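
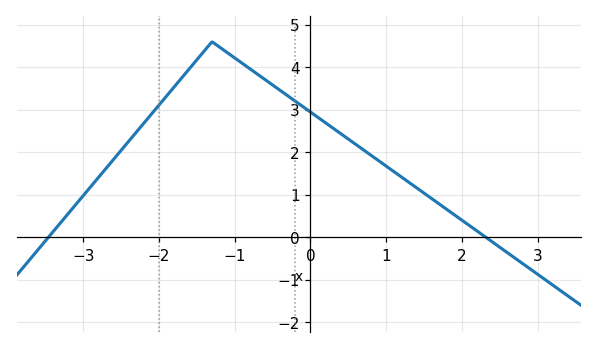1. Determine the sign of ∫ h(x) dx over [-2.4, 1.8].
positive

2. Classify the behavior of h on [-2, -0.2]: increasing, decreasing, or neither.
neither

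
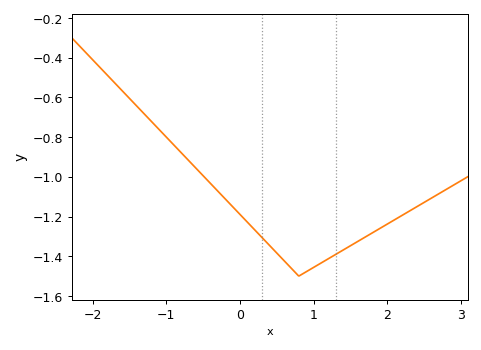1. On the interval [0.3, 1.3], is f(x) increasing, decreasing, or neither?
neither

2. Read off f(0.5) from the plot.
-1.38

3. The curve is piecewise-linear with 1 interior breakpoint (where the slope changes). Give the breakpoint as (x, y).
(0.8, -1.5)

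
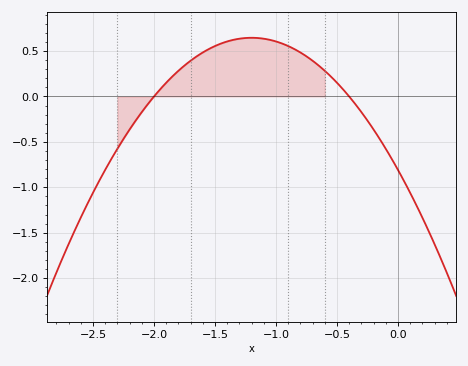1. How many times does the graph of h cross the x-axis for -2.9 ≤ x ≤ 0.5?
2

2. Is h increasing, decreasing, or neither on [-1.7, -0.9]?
neither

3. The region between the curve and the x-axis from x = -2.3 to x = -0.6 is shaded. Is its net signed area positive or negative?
positive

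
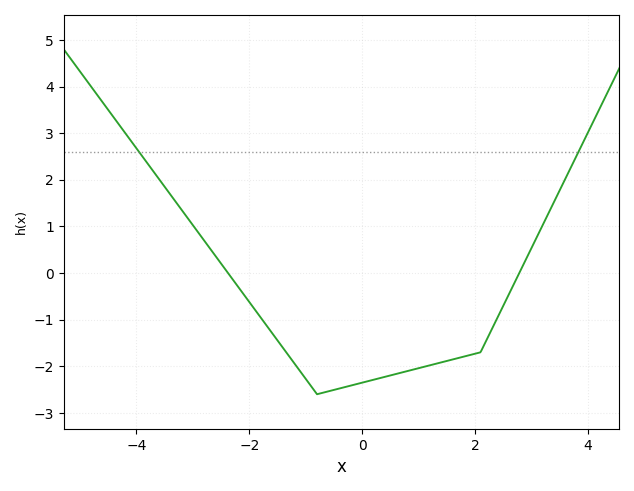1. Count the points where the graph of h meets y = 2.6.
2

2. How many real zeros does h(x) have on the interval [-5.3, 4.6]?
2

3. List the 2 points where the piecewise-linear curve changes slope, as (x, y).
(-0.8, -2.6); (2.1, -1.7)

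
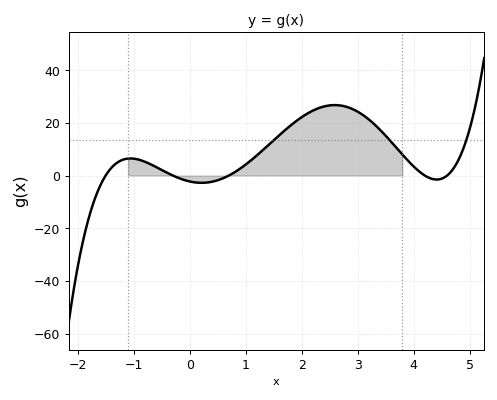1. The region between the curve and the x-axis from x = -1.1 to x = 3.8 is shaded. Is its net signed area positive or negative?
positive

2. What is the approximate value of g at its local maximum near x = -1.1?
6.48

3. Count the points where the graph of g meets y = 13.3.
3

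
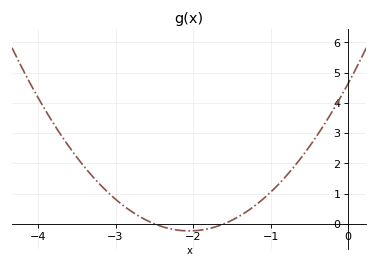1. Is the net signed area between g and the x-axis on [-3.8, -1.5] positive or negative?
positive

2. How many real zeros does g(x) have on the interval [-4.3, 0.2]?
2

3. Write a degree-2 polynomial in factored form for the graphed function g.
y = 1.16(x + 2.5)(x + 1.6)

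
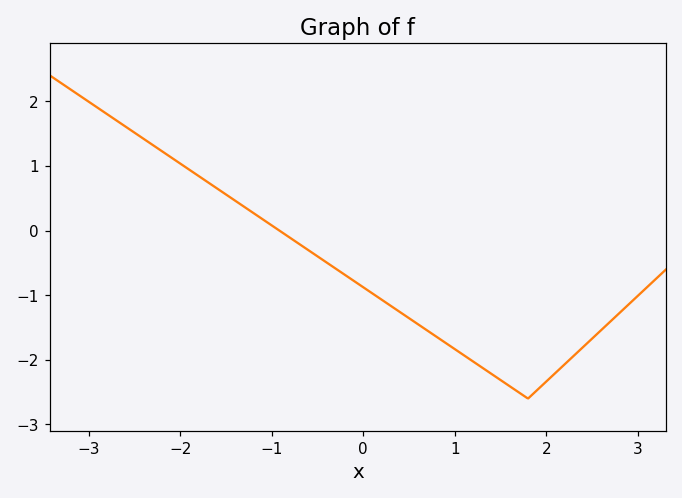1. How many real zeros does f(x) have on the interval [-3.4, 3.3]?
1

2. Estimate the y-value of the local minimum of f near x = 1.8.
-2.6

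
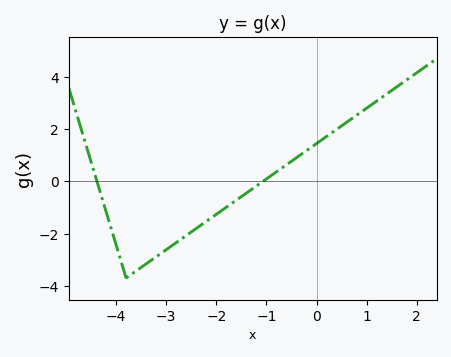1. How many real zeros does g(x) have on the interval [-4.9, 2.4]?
2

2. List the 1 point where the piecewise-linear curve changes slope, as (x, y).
(-3.8, -3.7)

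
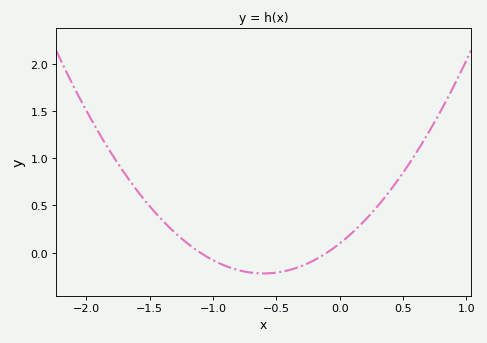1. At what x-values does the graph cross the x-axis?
-1.1, -0.1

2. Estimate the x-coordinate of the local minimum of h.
-0.6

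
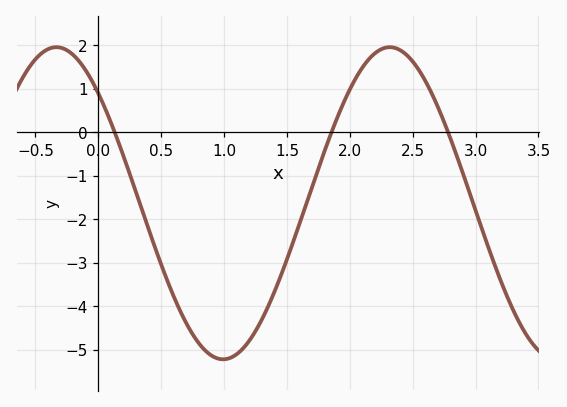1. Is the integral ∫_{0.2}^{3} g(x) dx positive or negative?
negative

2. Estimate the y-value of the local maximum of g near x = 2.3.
1.96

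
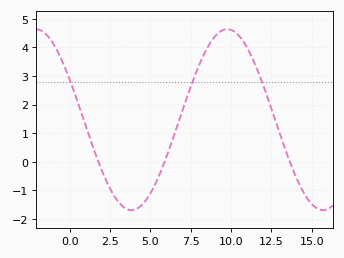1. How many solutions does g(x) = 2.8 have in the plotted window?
3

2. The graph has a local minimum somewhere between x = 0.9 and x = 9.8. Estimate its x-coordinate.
4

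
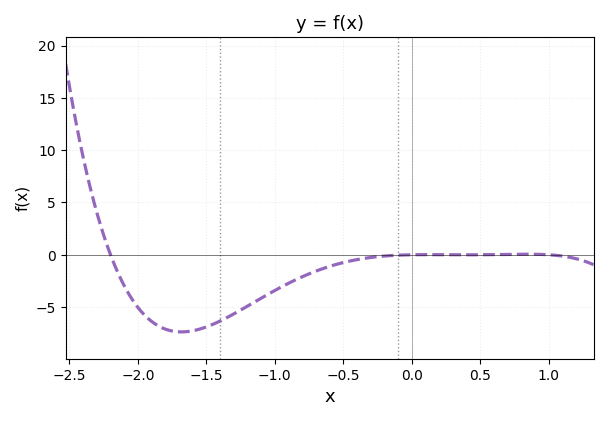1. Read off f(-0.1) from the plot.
-0.041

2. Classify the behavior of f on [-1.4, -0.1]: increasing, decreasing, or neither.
increasing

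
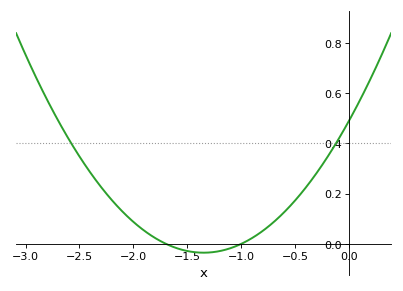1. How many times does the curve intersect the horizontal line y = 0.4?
2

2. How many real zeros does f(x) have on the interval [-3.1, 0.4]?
2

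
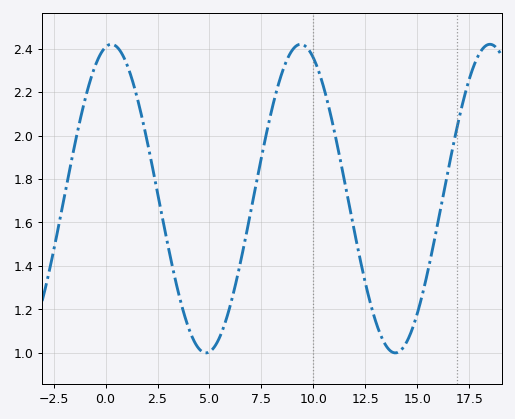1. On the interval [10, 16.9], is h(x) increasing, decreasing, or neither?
neither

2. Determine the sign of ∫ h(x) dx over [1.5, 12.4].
positive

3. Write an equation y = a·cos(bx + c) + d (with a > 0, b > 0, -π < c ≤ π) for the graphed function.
y = 0.71cos(0.69x - 0.19) + 1.71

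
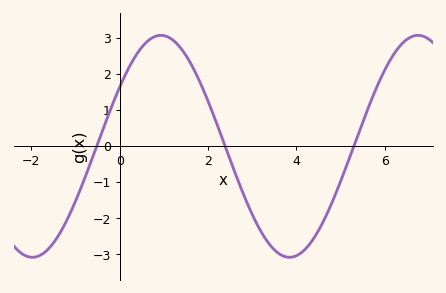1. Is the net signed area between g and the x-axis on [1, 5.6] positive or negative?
negative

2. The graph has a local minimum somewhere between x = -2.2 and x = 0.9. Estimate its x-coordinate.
-2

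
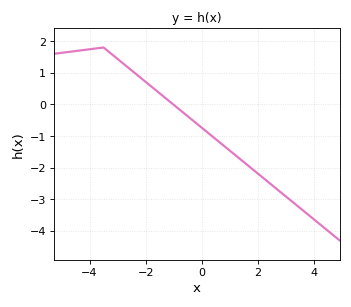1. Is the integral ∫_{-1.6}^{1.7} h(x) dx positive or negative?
negative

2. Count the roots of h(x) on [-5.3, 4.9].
1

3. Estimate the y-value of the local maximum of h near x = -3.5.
1.8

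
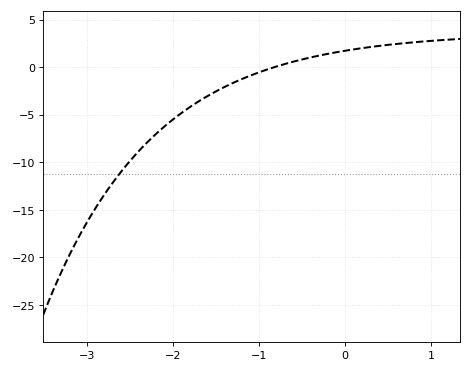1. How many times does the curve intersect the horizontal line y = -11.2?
1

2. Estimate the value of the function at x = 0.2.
2.02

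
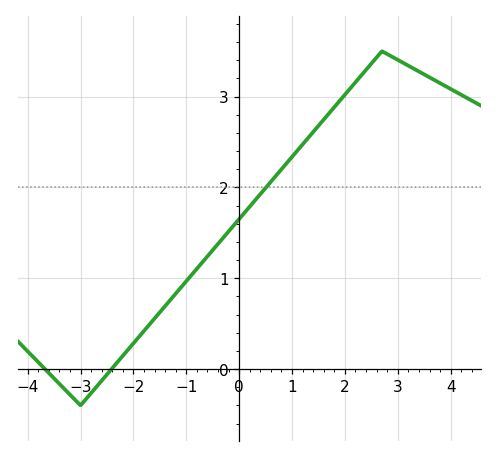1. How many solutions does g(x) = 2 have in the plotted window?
1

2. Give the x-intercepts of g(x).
-3.6, -2.4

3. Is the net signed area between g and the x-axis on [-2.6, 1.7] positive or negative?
positive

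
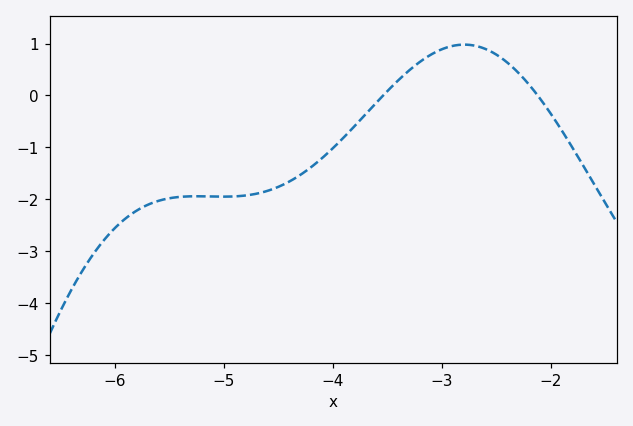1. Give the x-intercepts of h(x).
-3.54, -2.12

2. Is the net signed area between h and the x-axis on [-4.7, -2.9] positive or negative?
negative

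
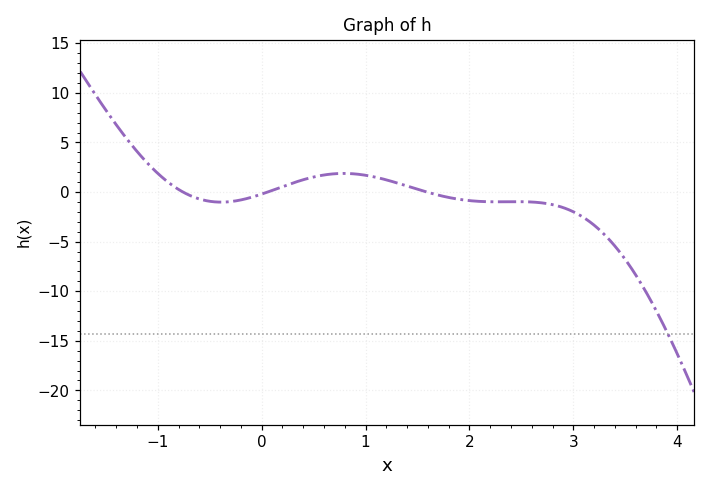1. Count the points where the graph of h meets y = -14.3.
1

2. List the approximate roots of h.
-0.757, 0.056, 1.59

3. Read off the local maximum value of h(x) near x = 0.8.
1.88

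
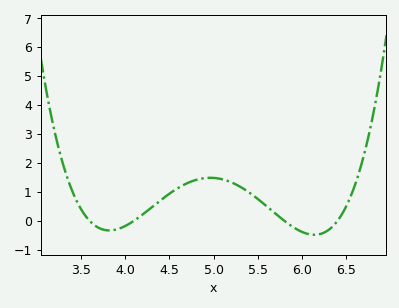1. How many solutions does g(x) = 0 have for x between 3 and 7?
4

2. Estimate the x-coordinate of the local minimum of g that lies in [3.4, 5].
3.8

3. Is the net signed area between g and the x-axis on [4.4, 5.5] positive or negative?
positive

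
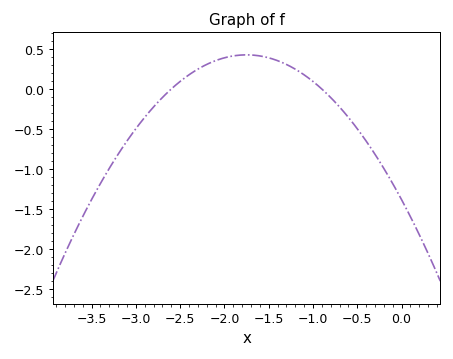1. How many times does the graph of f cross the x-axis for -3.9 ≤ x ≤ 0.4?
2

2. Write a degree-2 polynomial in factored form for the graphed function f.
y = -0.59(x + 2.6)(x + 0.9)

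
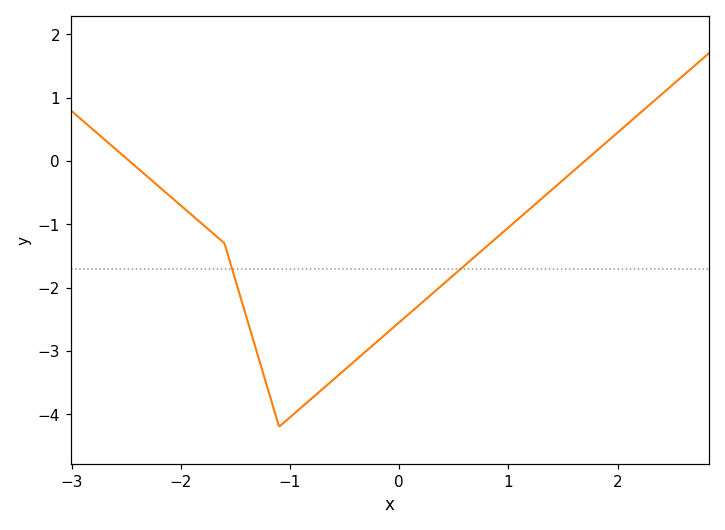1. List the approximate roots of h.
-2.5, 1.7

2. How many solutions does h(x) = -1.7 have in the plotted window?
2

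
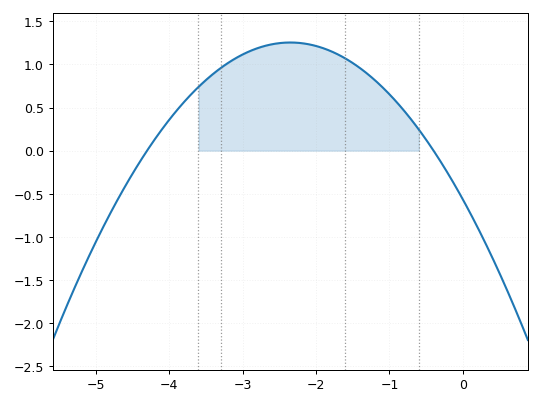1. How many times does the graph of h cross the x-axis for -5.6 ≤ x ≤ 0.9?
2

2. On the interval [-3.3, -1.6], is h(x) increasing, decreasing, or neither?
neither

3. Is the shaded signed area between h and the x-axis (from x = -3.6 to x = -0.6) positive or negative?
positive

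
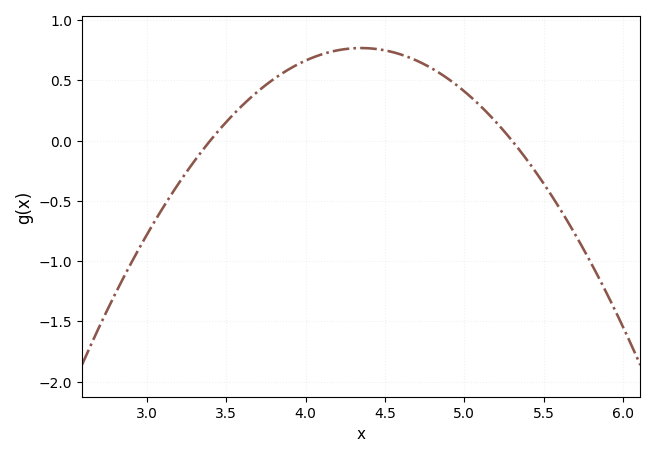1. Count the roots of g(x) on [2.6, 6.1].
2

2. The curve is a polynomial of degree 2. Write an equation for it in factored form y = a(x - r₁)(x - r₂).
y = -0.85(x - 3.4)(x - 5.3)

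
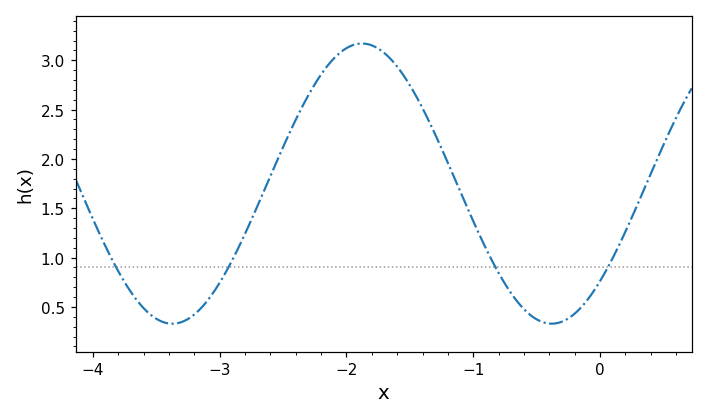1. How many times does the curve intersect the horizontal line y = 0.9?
4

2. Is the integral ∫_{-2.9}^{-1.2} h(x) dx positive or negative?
positive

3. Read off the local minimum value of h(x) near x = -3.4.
0.33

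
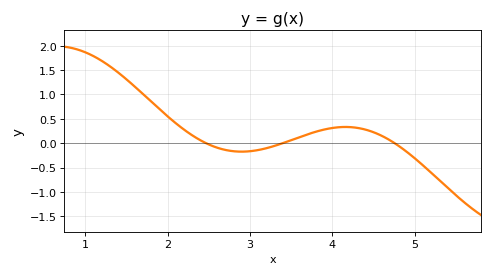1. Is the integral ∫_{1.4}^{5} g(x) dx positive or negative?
positive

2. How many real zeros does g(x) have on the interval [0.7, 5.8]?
3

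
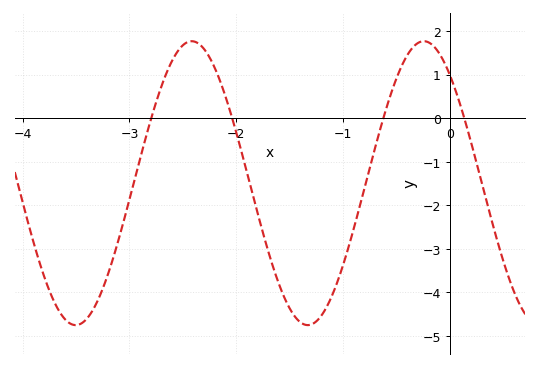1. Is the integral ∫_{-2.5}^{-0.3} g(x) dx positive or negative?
negative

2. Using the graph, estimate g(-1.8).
-2.2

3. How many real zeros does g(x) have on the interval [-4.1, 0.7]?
4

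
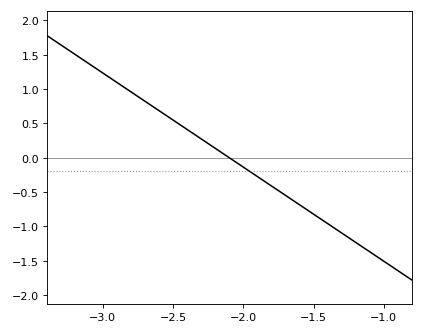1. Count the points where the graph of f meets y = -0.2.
1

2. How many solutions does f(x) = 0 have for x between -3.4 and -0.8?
1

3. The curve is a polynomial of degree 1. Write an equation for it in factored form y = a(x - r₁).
y = -1.37(x + 2.1)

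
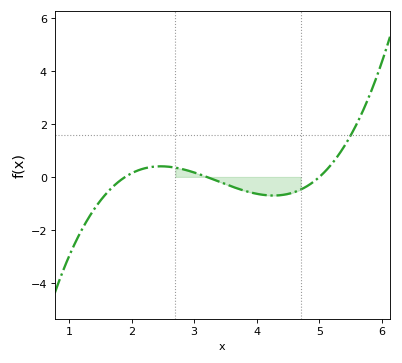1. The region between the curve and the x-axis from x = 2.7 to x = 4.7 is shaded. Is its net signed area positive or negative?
negative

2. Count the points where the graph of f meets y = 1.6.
1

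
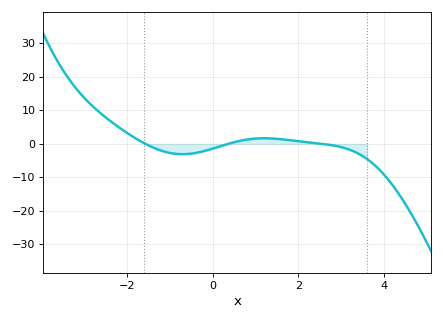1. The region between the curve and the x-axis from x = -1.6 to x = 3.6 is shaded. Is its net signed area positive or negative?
negative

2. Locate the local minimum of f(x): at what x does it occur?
-0.702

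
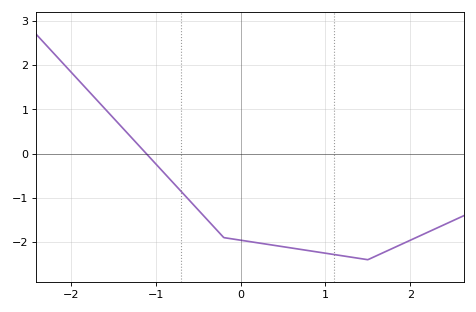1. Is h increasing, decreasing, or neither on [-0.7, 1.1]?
decreasing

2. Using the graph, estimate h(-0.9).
-0.445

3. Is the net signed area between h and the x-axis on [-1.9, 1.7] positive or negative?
negative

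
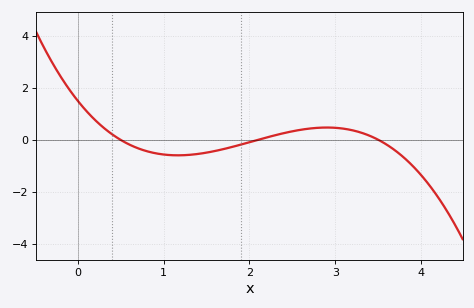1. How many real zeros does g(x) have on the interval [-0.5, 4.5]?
3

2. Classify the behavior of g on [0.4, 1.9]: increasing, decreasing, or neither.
neither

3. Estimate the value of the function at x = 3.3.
0.276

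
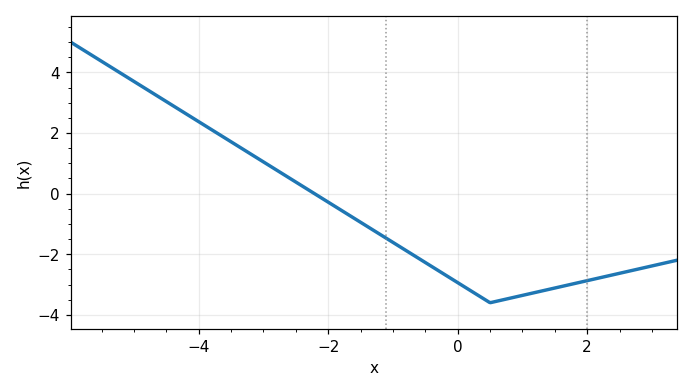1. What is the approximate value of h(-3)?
1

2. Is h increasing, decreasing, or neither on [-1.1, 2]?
neither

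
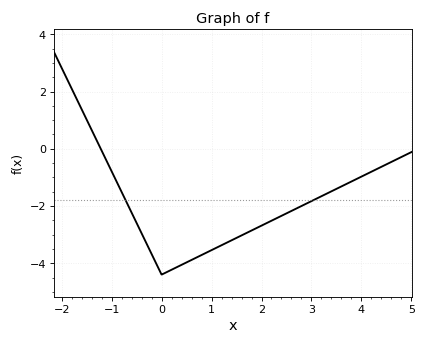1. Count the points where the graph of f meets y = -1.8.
2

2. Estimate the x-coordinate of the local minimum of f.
0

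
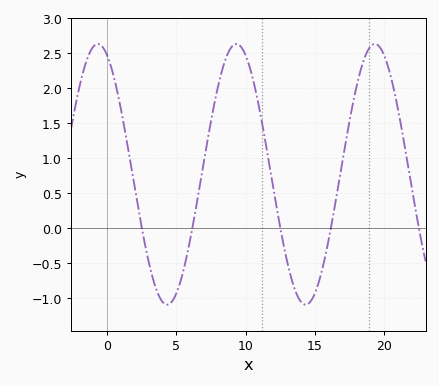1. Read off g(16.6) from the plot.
0.515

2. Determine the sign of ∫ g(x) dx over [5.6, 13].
positive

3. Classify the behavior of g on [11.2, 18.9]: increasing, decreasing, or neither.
neither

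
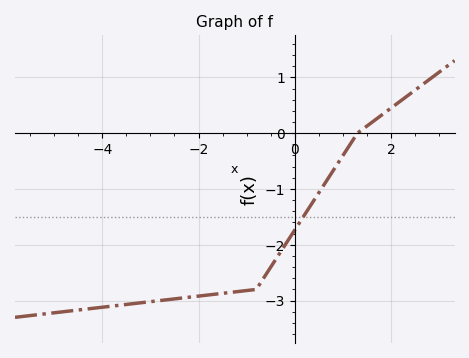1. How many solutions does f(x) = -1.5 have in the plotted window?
1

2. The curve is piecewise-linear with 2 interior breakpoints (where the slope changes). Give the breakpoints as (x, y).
(-0.8, -2.8); (1.3, 0)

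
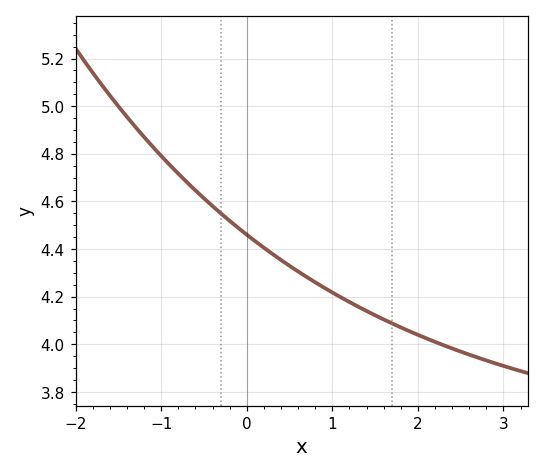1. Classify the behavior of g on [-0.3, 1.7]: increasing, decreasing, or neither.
decreasing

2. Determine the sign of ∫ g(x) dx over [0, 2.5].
positive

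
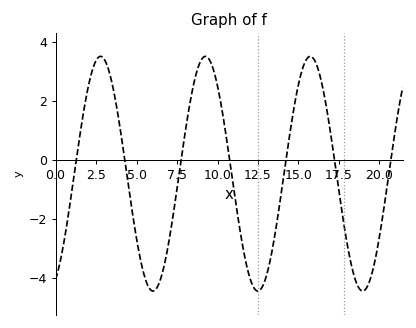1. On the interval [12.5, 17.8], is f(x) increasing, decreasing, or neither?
neither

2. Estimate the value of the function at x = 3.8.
1.8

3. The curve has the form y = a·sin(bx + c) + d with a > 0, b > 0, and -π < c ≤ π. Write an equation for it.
y = 3.99sin(0.97x - 1.1) - 0.47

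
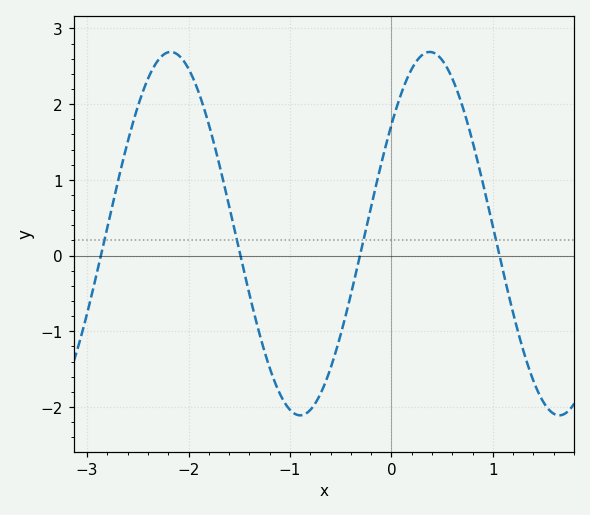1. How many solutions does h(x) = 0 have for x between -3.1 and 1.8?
4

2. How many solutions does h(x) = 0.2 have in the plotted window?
4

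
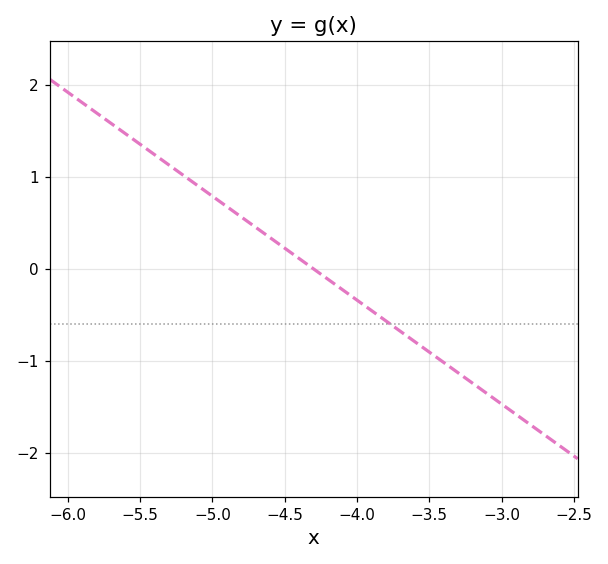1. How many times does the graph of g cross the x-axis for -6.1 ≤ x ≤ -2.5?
1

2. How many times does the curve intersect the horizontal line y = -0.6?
1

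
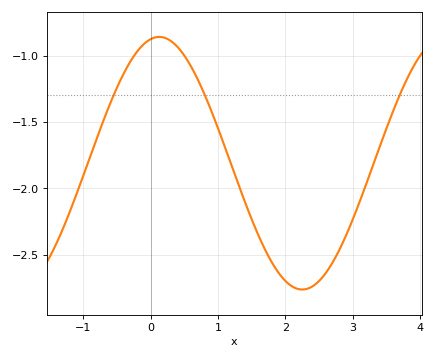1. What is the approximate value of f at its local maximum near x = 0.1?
-0.85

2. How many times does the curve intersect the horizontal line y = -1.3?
3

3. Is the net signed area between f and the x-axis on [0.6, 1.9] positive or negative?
negative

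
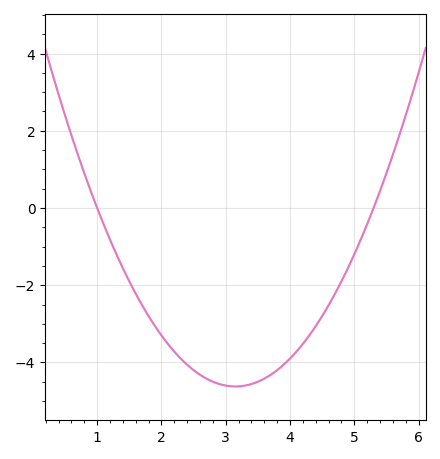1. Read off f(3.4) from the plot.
-4.56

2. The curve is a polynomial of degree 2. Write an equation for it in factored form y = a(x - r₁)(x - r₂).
y = 1(x - 1)(x - 5.3)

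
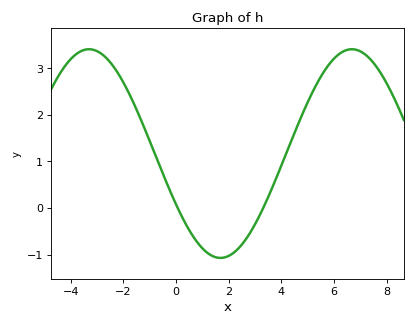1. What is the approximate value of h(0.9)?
-0.802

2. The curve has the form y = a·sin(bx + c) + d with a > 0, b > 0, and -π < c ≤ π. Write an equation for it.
y = 2.24sin(0.63x - 2.63) + 1.17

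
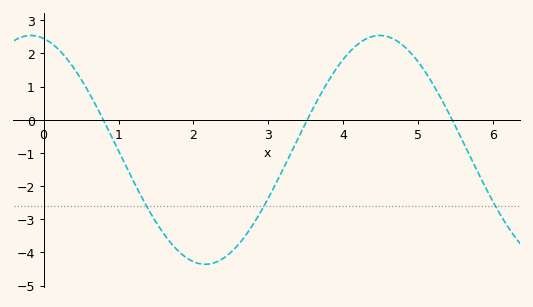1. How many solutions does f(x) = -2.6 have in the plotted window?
3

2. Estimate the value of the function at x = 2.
-4.28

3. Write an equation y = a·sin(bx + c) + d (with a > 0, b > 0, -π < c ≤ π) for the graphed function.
y = 3.45sin(1.35x + 1.8) - 0.91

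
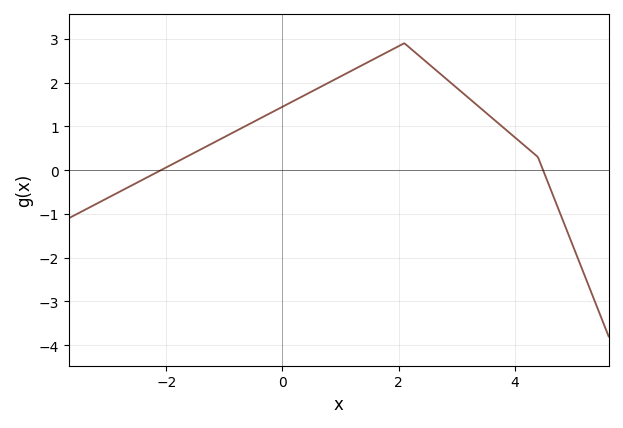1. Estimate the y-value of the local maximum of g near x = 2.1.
2.9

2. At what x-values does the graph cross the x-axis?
-2, 4.4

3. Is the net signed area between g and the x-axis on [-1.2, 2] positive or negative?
positive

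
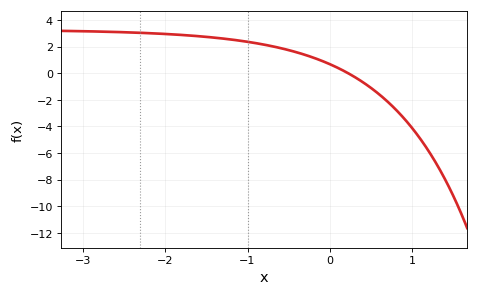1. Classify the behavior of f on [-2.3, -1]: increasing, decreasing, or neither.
decreasing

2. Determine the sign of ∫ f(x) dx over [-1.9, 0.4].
positive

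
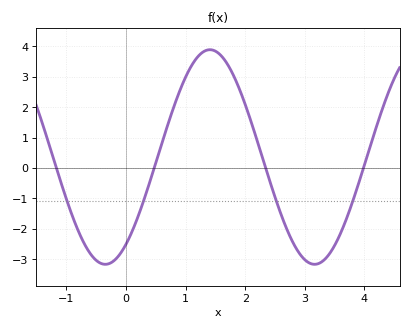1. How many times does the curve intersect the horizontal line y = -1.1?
4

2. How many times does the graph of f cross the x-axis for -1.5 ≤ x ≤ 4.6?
4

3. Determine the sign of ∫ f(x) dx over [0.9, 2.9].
positive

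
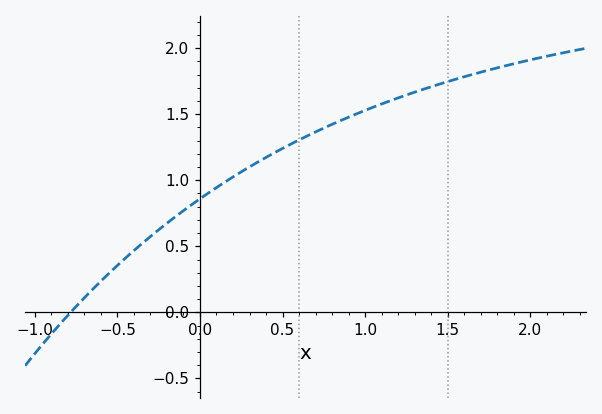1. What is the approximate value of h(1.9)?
1.88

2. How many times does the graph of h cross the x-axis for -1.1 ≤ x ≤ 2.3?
1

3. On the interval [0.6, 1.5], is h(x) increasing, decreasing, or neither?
increasing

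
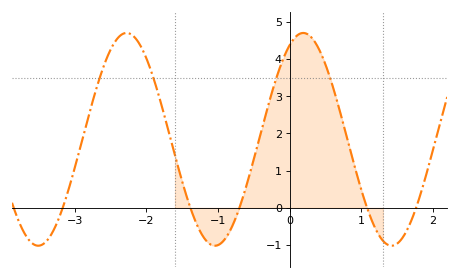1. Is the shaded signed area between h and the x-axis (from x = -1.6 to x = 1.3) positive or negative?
positive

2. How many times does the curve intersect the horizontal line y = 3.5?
4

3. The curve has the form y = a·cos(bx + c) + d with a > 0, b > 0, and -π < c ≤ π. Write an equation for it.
y = 2.86cos(2.55x - 0.482) + 1.84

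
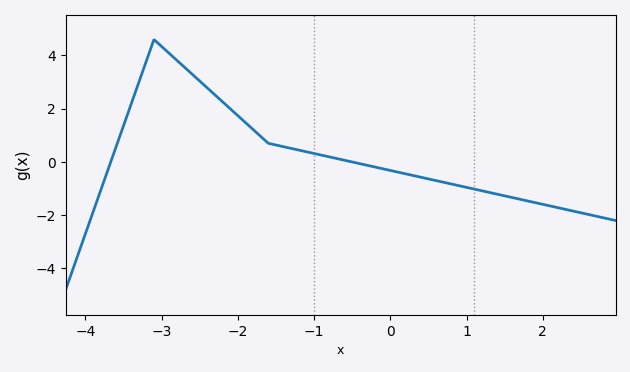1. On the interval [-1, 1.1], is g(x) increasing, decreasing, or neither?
decreasing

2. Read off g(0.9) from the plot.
-0.891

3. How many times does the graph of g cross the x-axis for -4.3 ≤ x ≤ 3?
2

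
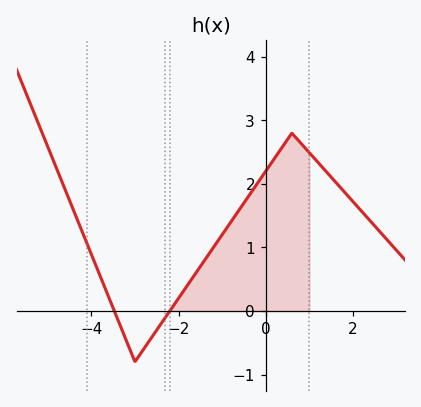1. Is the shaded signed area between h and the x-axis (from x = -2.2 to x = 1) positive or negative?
positive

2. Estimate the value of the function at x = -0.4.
1.8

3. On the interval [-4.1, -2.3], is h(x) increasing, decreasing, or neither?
neither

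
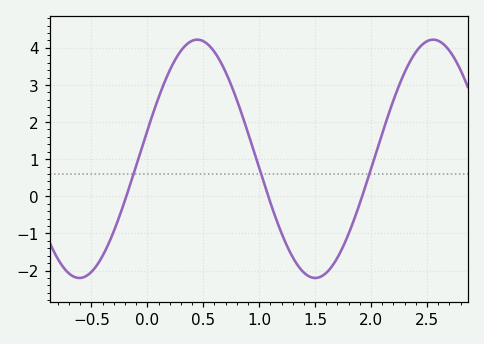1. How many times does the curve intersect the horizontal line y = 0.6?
3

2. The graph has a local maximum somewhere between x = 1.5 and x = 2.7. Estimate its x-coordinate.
2.55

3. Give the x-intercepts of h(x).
-0.188, 1.08, 1.92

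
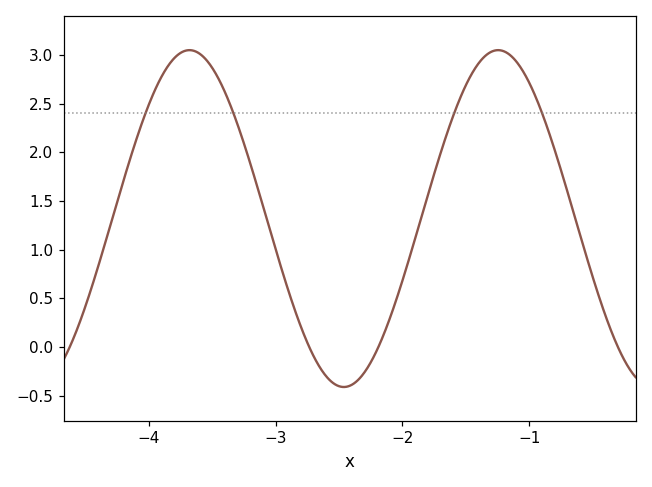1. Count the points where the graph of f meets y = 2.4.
4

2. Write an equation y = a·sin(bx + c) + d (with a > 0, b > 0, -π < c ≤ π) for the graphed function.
y = 1.73sin(2.58x - 1.5) + 1.32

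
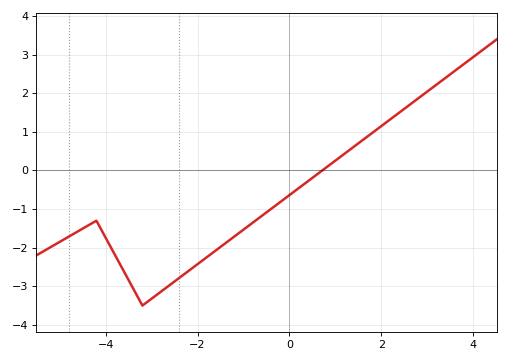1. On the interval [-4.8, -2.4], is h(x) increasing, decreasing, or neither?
neither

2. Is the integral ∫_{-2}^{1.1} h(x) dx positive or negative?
negative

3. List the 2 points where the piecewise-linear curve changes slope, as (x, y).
(-4.2, -1.3); (-3.2, -3.5)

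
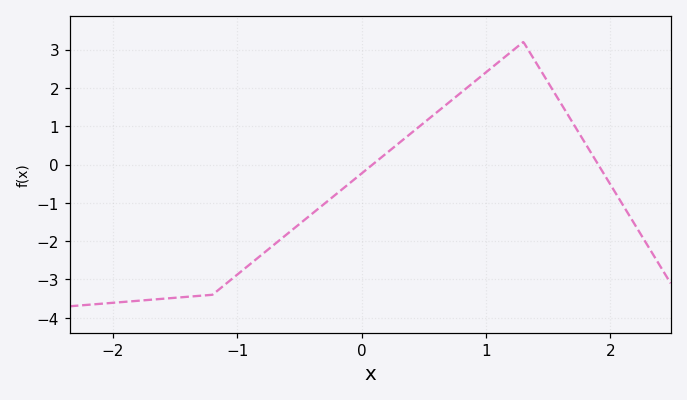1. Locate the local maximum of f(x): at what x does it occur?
1.3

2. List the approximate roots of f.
0.1, 1.9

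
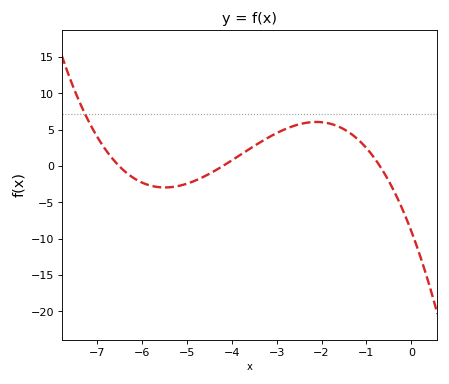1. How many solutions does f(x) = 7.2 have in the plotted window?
1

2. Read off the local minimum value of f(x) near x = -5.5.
-3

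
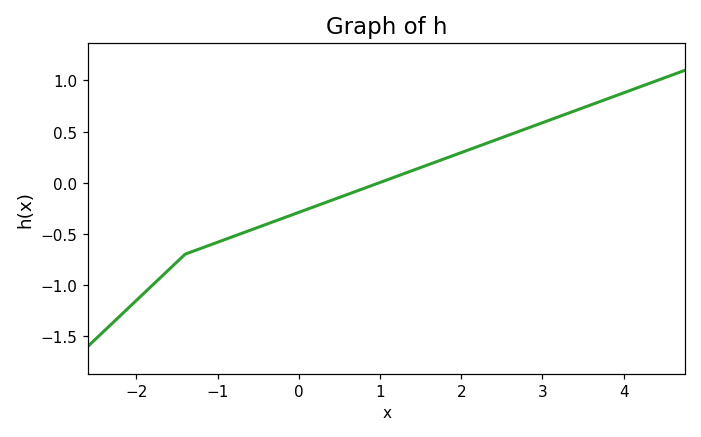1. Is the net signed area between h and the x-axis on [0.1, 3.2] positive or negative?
positive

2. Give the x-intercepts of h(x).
1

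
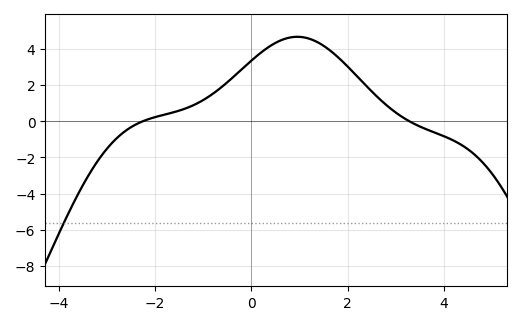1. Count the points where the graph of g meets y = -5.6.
1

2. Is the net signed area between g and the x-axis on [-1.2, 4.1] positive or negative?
positive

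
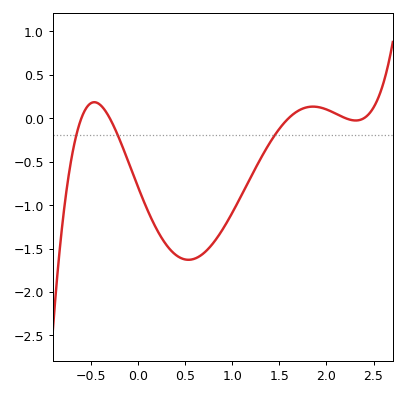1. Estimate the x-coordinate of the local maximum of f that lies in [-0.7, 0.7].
-0.464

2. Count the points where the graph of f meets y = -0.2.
3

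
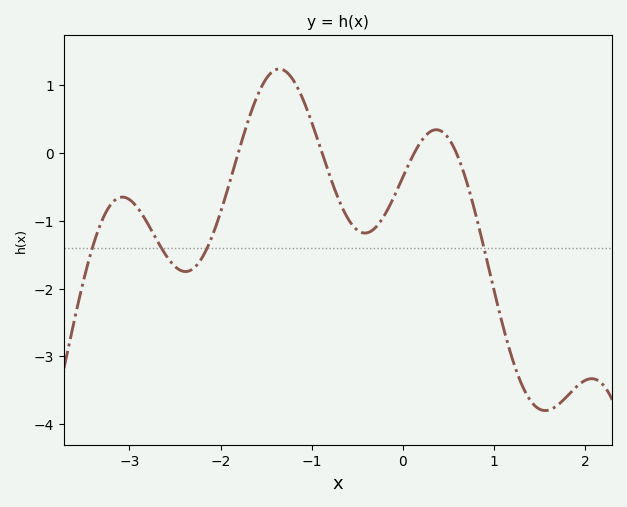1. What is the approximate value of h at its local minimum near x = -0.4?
-1.2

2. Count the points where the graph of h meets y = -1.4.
4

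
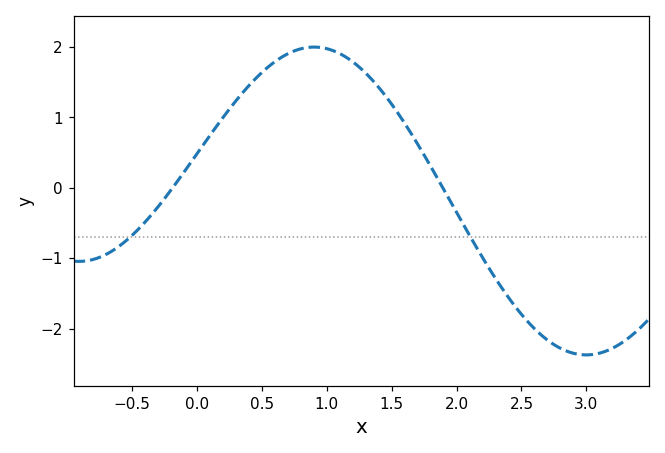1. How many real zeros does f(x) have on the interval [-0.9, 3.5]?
2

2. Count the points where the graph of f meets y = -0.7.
2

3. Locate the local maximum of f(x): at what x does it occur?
0.9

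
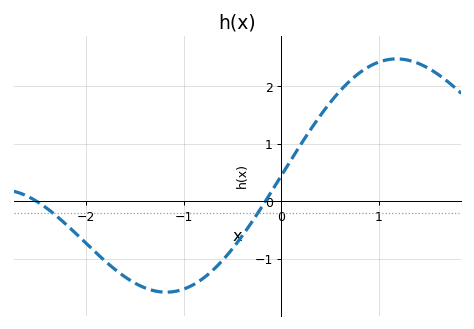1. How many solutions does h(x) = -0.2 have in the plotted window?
2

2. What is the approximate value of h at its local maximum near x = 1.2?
2.5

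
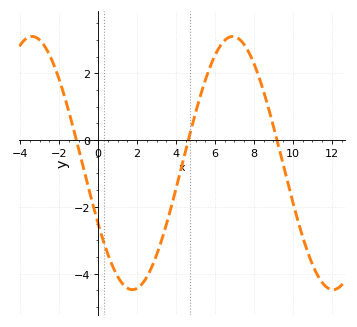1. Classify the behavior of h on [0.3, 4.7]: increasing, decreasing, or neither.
neither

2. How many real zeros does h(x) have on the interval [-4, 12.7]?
3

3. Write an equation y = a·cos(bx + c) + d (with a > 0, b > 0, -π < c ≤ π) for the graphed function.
y = 3.79cos(0.61x + 2.07) - 0.69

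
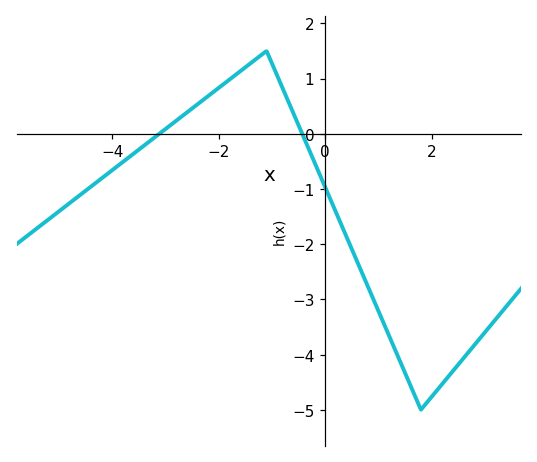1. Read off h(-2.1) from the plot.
0.755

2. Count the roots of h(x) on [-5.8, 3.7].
2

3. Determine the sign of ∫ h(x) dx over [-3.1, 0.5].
positive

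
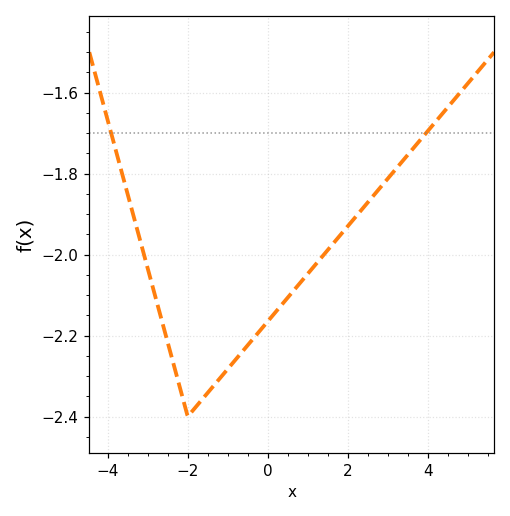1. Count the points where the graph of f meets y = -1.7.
2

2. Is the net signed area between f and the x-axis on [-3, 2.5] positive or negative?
negative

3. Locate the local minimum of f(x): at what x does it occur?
-2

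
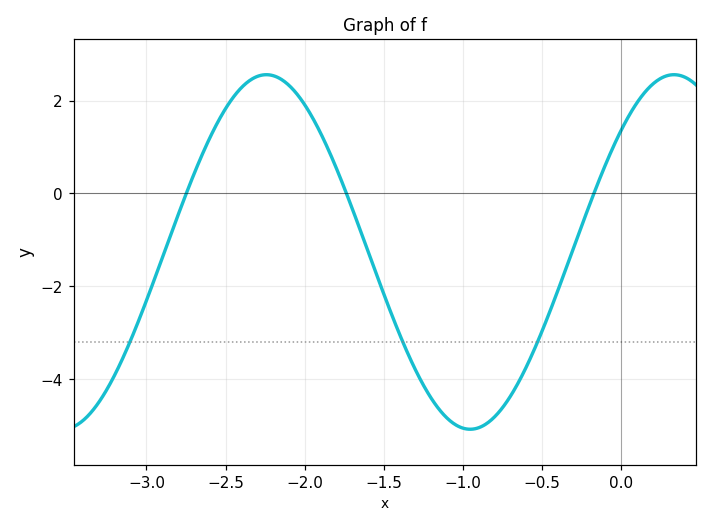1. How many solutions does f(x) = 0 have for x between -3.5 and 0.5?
3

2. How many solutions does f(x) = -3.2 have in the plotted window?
3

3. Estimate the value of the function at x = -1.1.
-4.8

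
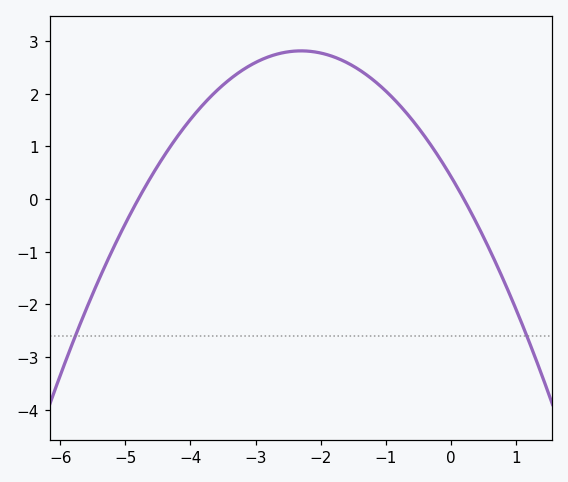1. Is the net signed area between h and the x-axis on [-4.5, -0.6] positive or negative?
positive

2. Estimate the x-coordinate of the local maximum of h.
-2.4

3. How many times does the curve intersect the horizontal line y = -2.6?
2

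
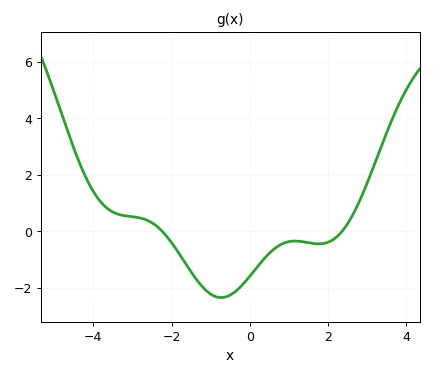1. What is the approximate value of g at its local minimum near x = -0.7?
-2.35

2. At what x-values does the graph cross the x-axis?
-2.24, 2.36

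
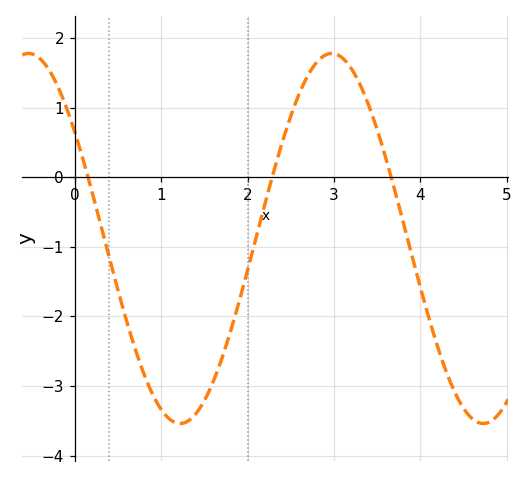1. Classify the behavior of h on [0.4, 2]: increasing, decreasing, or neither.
neither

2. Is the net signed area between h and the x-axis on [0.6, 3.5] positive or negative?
negative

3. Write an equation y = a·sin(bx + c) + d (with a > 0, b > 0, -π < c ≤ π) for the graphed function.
y = 2.66sin(1.8x + 2.5) - 0.88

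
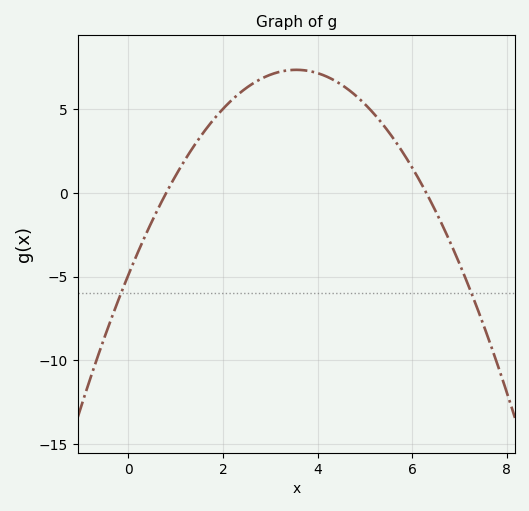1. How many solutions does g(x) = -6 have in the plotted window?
2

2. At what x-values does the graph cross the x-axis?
0.8, 6.2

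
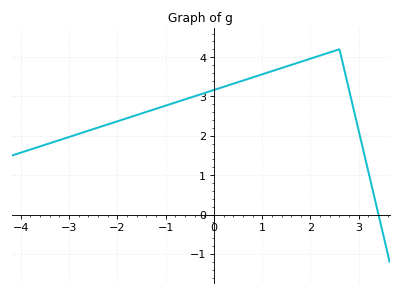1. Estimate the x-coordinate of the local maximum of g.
2.6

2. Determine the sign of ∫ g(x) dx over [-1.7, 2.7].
positive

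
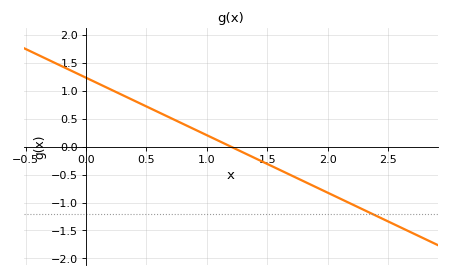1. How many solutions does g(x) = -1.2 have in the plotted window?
1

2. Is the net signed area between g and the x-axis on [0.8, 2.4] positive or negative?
negative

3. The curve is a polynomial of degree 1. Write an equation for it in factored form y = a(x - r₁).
y = -1.03(x - 1.2)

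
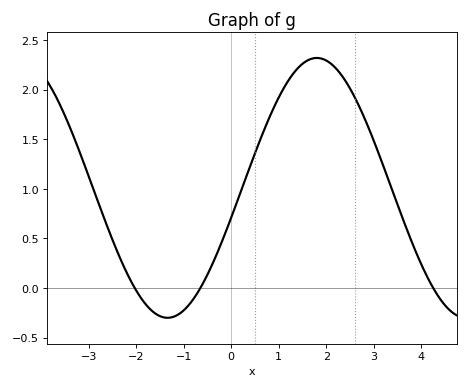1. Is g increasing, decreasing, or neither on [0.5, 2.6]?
neither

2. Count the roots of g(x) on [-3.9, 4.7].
3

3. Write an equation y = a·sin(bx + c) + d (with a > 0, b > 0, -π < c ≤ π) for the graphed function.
y = 1.31sin(1x - 0.23) + 1.01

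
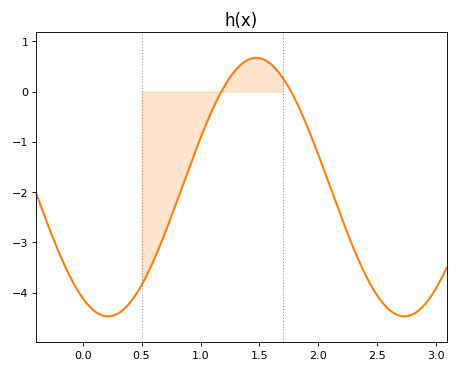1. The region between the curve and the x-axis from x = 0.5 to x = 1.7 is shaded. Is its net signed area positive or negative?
negative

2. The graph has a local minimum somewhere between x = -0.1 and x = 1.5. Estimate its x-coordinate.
0.216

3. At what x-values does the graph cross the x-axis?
1.18, 1.77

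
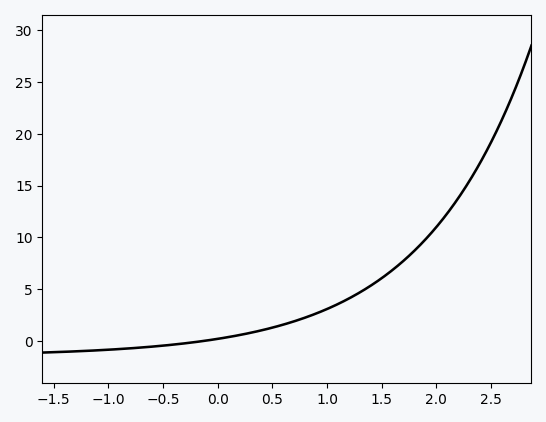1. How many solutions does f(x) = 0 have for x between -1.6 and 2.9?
1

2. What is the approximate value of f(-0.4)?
-0.5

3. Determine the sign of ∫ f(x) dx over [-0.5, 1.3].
positive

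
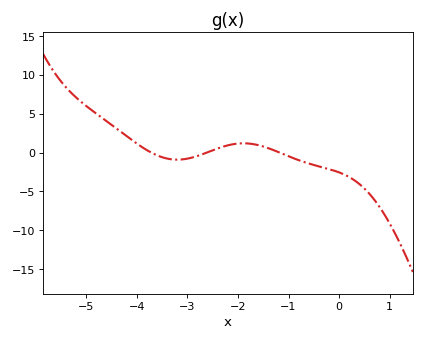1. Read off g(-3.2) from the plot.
-1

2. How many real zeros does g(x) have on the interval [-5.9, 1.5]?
3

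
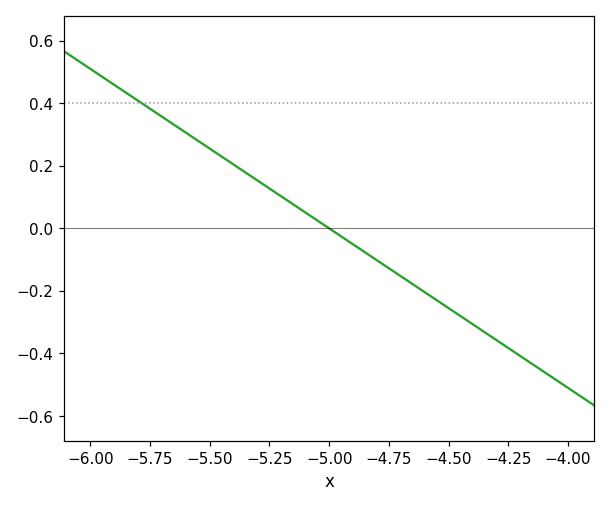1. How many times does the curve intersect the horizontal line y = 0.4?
1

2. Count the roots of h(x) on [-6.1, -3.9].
1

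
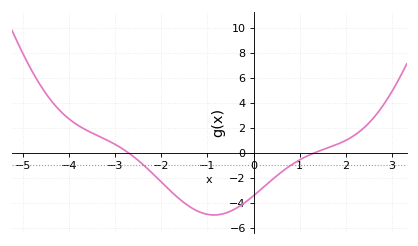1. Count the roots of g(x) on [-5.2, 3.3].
2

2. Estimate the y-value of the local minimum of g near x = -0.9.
-5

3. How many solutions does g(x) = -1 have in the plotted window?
2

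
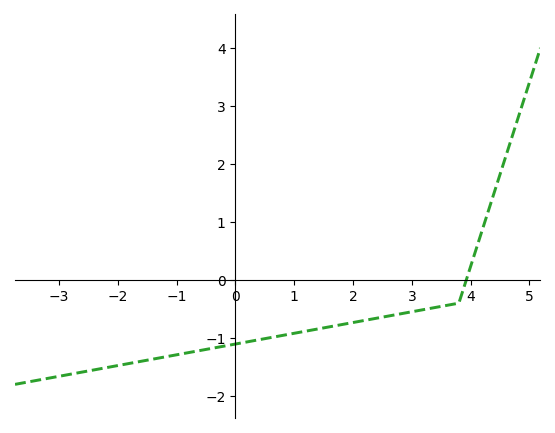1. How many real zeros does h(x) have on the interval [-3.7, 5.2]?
1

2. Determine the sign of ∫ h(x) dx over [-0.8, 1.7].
negative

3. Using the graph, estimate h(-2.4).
-1.6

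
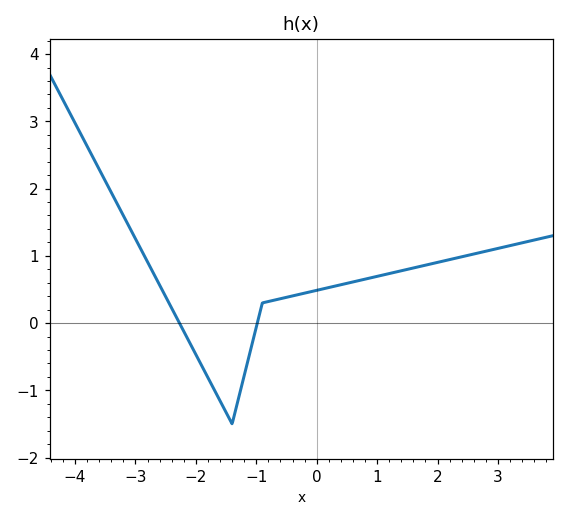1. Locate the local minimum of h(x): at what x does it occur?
-1.4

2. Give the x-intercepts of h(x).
-2.27, -0.983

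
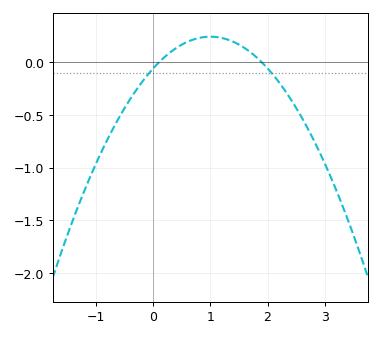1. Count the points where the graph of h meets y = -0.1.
2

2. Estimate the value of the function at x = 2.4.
-0.345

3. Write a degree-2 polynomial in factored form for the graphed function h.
y = -0.3(x - 0.1)(x - 1.9)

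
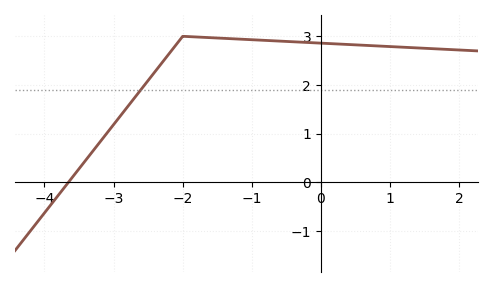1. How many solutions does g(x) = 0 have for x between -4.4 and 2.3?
1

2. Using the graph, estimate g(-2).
3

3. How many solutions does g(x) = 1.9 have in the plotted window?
1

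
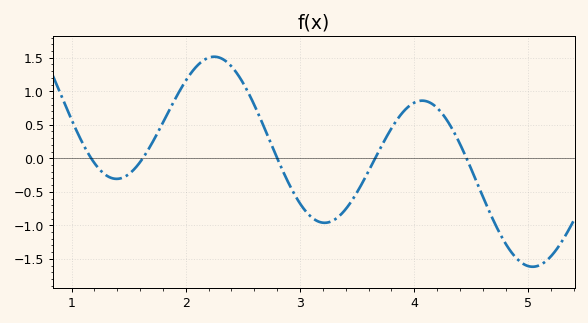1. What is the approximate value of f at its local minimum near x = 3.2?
-0.95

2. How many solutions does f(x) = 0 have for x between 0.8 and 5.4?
5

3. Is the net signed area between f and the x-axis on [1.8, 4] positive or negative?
positive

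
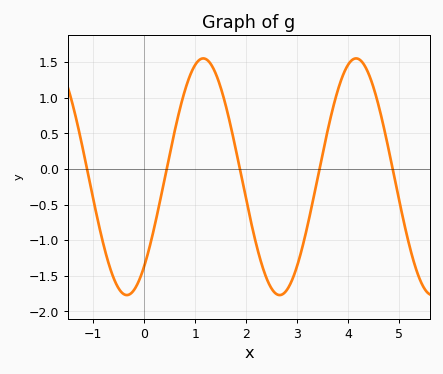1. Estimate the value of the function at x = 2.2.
-1.05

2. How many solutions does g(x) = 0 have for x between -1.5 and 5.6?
5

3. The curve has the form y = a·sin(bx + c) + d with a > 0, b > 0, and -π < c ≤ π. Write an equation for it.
y = 1.66sin(2.1x - 0.86) - 0.11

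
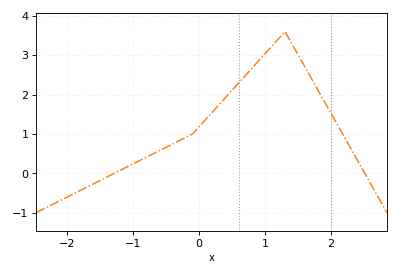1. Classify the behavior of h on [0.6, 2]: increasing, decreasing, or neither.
neither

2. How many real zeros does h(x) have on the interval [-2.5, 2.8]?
2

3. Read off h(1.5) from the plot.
3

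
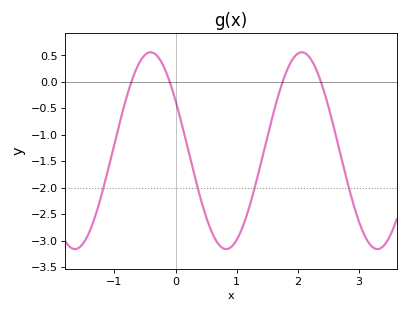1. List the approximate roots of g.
-0.723, -0.096, 1.75, 2.38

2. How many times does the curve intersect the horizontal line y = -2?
4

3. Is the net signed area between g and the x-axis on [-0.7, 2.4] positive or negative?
negative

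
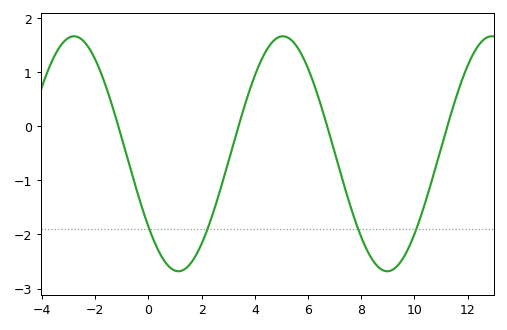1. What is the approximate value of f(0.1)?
-1.99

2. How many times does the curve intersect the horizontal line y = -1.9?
4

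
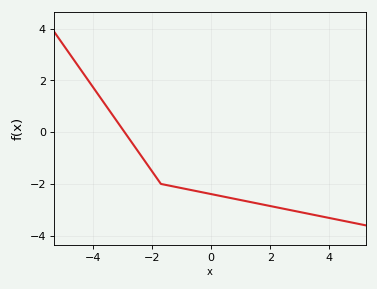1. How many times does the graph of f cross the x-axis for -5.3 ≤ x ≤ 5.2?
1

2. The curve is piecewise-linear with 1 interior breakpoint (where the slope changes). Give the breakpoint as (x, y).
(-1.7, -2)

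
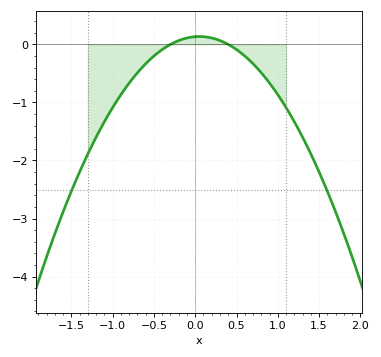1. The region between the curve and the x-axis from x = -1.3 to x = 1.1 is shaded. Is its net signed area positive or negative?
negative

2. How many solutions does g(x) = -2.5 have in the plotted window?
2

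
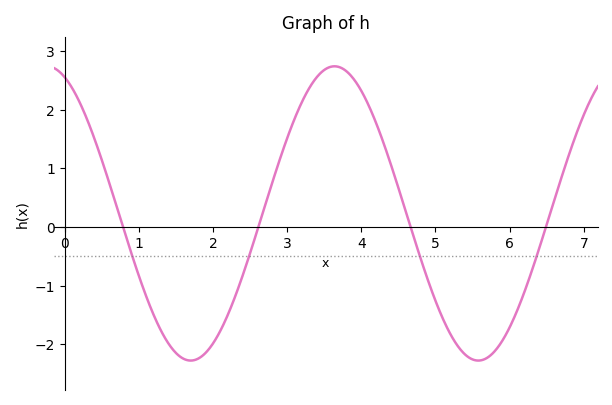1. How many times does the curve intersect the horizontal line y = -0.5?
4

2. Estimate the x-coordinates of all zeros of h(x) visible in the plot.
0.786, 2.61, 4.66, 6.49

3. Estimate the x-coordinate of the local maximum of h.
3.64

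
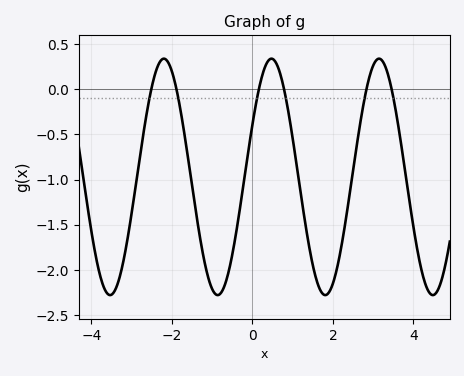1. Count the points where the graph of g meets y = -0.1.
6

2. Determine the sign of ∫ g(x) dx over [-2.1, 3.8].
negative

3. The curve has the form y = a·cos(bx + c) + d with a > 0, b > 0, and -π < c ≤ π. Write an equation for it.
y = 1.31cos(2.4x - 1.1) - 0.97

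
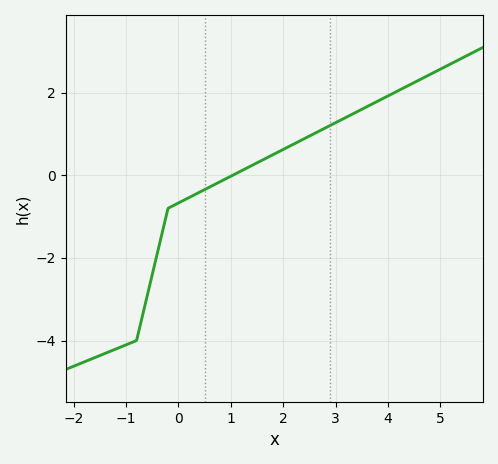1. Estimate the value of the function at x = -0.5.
-2.4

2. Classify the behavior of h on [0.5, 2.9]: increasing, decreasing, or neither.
increasing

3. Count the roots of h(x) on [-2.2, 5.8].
1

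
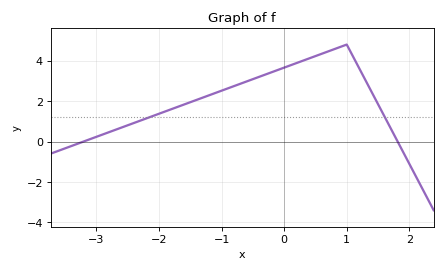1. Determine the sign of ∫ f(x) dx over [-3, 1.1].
positive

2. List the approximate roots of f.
-3.21, 1.81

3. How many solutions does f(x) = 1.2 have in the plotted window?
2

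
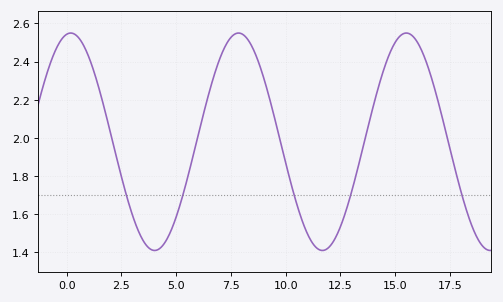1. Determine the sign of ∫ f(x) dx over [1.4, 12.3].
positive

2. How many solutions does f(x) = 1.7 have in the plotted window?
5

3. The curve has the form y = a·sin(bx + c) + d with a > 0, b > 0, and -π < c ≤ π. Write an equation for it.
y = 0.57sin(0.82x + 1.42) + 1.98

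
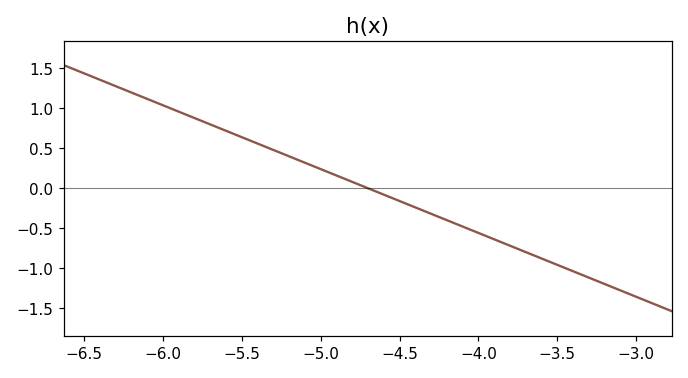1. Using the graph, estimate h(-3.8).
-0.72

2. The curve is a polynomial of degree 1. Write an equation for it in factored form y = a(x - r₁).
y = -0.8(x + 4.7)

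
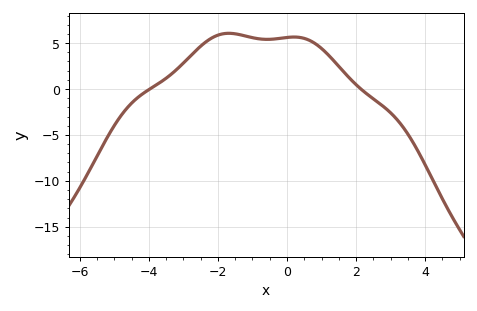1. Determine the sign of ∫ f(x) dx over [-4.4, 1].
positive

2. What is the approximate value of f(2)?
0.479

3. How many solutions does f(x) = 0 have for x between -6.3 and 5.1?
2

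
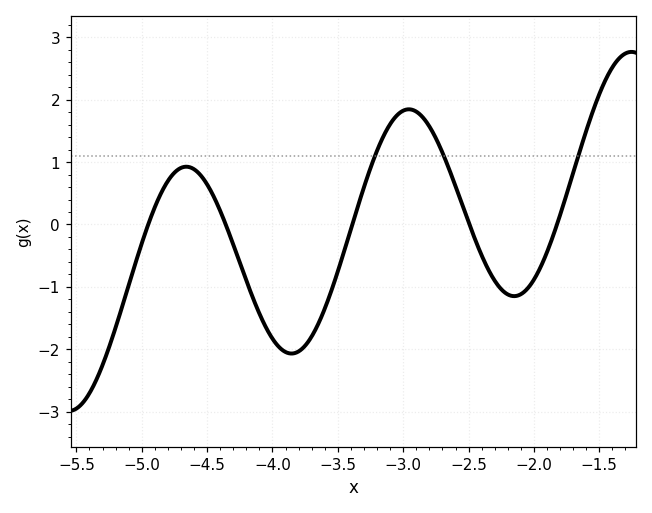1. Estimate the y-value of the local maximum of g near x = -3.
1.85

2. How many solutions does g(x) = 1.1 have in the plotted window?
3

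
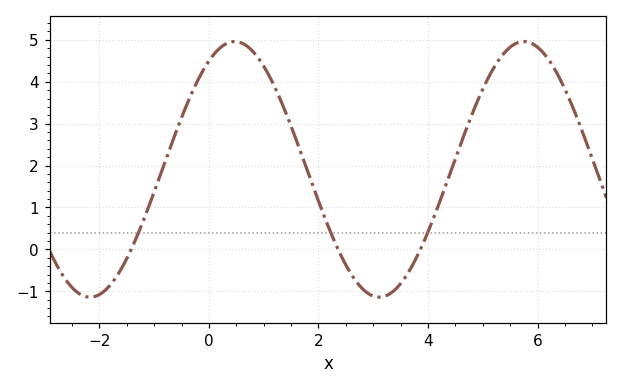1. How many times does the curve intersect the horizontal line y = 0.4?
3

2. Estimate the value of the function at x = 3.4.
-1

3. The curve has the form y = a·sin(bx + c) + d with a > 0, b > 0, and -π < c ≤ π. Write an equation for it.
y = 3.05sin(1.2x + 1) + 1.91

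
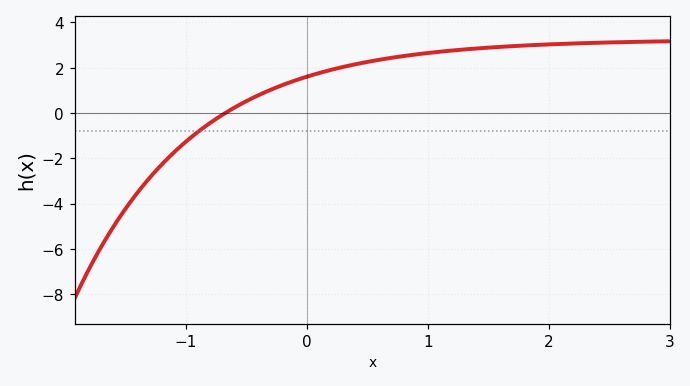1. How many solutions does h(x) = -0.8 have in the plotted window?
1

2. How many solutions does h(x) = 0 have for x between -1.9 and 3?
1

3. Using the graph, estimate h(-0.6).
0.234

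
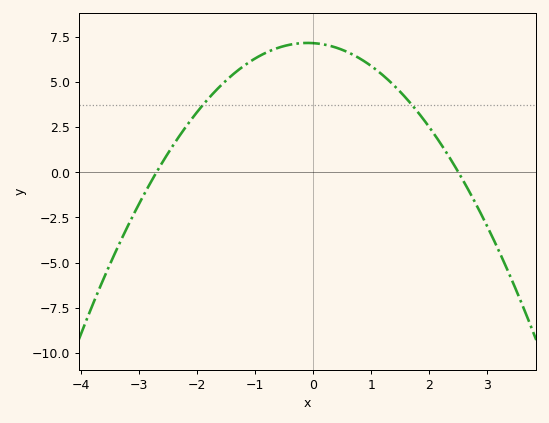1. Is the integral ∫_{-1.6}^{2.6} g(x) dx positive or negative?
positive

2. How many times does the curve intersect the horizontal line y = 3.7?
2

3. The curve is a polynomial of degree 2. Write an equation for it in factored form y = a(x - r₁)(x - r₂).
y = -1.06(x + 2.7)(x - 2.5)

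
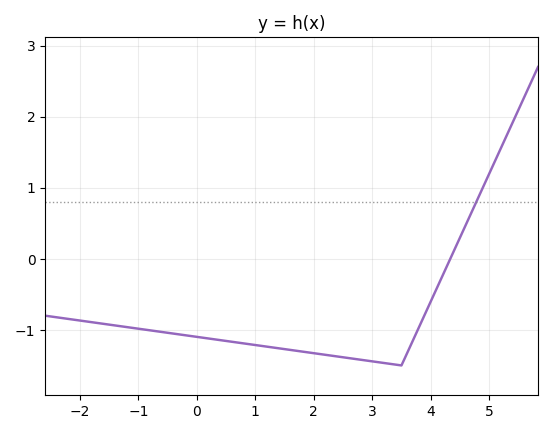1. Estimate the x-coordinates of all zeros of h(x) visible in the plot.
4.4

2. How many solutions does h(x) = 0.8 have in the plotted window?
1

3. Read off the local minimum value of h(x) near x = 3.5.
-1.5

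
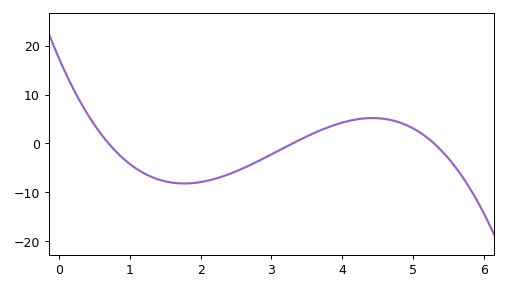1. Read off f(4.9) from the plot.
3.82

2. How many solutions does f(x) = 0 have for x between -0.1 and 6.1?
3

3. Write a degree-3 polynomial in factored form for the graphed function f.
y = -1.42(x - 0.7)(x - 3.3)(x - 5.3)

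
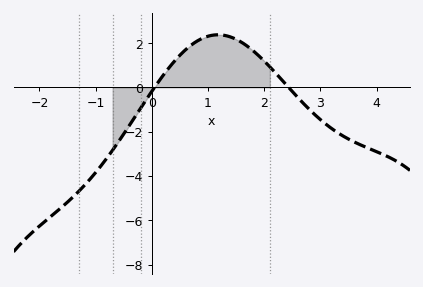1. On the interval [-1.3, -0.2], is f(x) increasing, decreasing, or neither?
increasing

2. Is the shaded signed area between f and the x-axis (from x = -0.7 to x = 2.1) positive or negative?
positive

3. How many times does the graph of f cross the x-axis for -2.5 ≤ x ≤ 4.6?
2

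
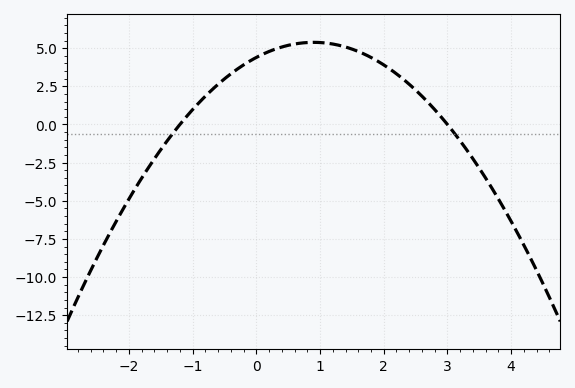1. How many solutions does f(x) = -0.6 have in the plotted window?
2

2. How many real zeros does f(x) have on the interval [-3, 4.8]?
2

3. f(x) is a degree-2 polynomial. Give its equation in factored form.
y = -1.22(x + 1.2)(x - 3)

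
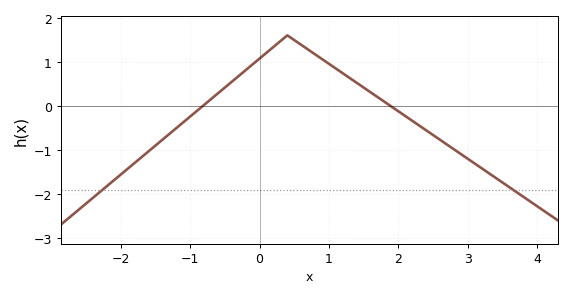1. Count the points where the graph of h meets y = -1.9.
2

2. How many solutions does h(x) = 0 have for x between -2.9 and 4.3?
2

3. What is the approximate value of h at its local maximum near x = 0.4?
1.6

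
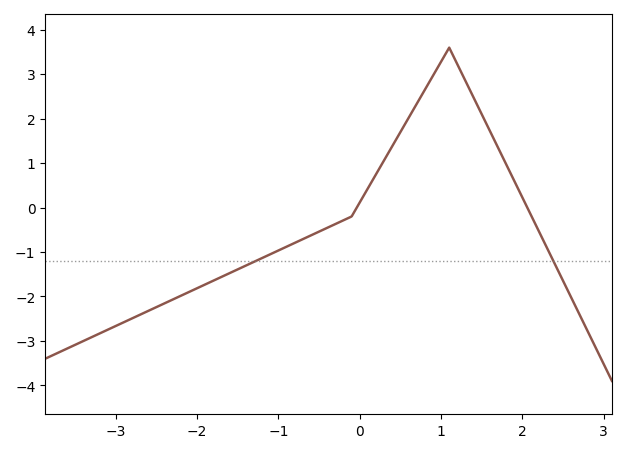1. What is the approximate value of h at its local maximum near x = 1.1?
3.6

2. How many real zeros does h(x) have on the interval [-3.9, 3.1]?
2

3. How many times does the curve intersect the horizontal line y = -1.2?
2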